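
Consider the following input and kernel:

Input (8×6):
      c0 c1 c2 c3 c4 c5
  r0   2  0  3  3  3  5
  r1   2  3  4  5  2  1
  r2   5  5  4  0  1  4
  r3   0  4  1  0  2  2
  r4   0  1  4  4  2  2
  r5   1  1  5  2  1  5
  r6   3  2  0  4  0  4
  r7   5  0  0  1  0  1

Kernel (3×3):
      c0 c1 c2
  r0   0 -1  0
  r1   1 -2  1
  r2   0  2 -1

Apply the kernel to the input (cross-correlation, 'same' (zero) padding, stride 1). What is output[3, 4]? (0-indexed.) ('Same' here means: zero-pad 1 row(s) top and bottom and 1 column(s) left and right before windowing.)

The receptive field on the zero-padded input at this output position is [0 1 4 / 0 2 2 / 4 2 2]. Elementwise product with the kernel and sum: 1·-1 + 0·1 + 2·-2 + 2·1 + 2·2 + 2·-1.

-1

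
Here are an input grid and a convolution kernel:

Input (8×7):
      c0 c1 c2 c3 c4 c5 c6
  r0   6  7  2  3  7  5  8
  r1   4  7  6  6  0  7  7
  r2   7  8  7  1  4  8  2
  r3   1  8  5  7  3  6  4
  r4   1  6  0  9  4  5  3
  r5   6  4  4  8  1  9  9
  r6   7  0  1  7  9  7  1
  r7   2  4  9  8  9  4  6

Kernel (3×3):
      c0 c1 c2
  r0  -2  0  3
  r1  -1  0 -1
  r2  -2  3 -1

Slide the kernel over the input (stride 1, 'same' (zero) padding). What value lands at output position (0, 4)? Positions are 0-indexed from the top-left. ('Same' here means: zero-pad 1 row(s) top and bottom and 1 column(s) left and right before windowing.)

The receptive field on the zero-padded input at this output position is [0 0 0 / 3 7 5 / 6 0 7]. Elementwise product with the kernel and sum: 0·-2 + 0·3 + 3·-1 + 5·-1 + 6·-2 + 0·3 + 7·-1.

-27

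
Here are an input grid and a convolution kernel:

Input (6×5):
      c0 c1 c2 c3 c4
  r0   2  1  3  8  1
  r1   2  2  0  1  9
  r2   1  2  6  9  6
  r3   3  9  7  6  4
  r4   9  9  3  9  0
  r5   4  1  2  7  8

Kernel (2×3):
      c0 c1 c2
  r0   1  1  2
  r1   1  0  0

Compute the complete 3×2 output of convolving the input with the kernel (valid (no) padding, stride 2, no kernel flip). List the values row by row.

Output[0,0]: The receptive field on the input at this output position is [2 1 3 / 2 2 0]. Elementwise product with the kernel and sum: 2·1 + 1·1 + 3·2 + 2·1.
Output[0,1]: The receptive field on the input at this output position is [3 8 1 / 0 1 9]. Elementwise product with the kernel and sum: 3·1 + 8·1 + 1·2 + 0·1.

11 13
18 34
28 14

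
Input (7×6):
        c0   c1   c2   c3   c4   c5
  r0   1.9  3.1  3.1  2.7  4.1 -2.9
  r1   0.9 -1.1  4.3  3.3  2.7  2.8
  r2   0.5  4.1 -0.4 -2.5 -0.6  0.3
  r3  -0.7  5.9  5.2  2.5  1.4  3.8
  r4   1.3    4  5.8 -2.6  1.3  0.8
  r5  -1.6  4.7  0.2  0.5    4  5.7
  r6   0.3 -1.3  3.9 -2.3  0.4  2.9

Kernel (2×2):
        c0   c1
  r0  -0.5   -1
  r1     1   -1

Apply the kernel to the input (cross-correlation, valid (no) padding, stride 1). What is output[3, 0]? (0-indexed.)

The receptive field on the input at this output position is [-0.7 5.9 / 1.3 4]. Elementwise product with the kernel and sum: -0.7·-0.5 + 5.9·-1 + 1.3·1 + 4·-1.

-8.25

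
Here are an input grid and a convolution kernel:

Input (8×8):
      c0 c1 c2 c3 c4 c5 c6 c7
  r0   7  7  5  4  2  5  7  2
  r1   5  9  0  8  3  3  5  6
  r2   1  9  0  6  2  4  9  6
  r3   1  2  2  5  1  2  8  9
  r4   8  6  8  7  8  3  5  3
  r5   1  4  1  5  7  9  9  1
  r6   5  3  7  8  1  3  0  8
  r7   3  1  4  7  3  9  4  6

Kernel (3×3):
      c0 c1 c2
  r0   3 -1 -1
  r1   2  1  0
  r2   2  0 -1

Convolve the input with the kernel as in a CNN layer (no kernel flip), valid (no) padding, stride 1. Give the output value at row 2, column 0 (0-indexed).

6

The receptive field on the input at this output position is [1 9 0 / 1 2 2 / 8 6 8]. Elementwise product with the kernel and sum: 1·3 + 9·-1 + 0·-1 + 1·2 + 2·1 + 8·2 + 8·-1.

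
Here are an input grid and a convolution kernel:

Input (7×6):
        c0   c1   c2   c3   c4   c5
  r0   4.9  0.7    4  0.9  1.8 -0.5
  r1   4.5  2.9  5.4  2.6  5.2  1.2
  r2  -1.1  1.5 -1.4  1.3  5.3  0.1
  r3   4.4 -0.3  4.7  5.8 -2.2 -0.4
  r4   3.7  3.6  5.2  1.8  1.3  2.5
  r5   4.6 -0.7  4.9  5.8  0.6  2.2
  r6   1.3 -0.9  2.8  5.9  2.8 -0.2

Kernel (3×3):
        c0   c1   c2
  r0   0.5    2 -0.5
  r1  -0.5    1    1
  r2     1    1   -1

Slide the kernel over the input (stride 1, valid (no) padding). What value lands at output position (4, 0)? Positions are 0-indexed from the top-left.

5.95

The receptive field on the input at this output position is [3.7 3.6 5.2 / 4.6 -0.7 4.9 / 1.3 -0.9 2.8]. Elementwise product with the kernel and sum: 3.7·0.5 + 3.6·2 + 5.2·-0.5 + 4.6·-0.5 + -0.7·1 + 4.9·1 + 1.3·1 + -0.9·1 + 2.8·-1.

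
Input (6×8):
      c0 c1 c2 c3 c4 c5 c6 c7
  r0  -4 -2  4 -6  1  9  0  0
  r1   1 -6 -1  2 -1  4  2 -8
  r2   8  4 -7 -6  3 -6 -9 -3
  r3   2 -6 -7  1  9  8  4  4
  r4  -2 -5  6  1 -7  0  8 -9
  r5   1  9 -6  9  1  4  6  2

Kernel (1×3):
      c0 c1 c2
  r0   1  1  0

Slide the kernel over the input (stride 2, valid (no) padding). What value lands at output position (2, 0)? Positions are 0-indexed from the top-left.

The receptive field on the input at this output position is [-2 -5 6]. Elementwise product with the kernel and sum: -2·1 + -5·1.

-7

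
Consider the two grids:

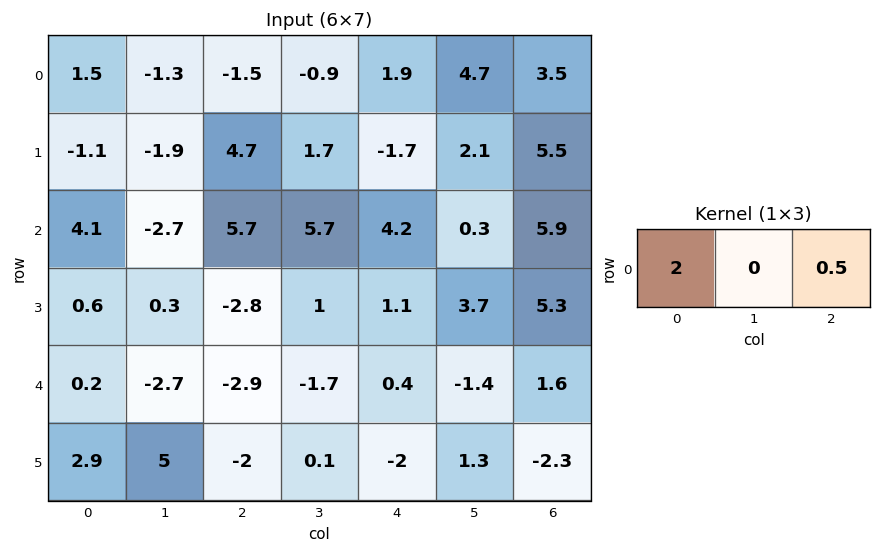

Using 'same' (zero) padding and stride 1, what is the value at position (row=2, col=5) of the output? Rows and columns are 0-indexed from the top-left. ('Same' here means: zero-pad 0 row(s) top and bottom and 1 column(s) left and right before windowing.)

The receptive field on the zero-padded input at this output position is [4.2 0.3 5.9]. Elementwise product with the kernel and sum: 4.2·2 + 5.9·0.5.

11.35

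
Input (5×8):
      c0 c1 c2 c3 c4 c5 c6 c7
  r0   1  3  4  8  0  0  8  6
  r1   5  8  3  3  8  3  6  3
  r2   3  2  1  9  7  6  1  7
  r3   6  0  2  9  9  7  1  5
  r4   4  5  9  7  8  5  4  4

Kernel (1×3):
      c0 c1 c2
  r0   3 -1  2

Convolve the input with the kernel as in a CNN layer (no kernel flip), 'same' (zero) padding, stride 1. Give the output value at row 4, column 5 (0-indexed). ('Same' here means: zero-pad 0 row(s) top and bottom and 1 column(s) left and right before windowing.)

The receptive field on the zero-padded input at this output position is [8 5 4]. Elementwise product with the kernel and sum: 8·3 + 5·-1 + 4·2.

27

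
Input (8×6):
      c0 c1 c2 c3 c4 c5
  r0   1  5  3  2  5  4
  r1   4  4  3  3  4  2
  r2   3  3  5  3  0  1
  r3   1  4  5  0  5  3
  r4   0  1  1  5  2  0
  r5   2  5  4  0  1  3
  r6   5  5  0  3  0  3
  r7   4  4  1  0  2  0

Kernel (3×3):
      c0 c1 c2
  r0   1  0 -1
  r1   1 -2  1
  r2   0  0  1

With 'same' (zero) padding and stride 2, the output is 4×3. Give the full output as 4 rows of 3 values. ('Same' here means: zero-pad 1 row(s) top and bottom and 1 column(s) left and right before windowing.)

7 4 -2
-3 -3 8
2 8 1
-6 13 3

Output[0,0]: The receptive field on the zero-padded input at this output position is [0 0 0 / 0 1 5 / 0 4 4]. Elementwise product with the kernel and sum: 0·1 + 0·-1 + 0·1 + 1·-2 + 5·1 + 4·1.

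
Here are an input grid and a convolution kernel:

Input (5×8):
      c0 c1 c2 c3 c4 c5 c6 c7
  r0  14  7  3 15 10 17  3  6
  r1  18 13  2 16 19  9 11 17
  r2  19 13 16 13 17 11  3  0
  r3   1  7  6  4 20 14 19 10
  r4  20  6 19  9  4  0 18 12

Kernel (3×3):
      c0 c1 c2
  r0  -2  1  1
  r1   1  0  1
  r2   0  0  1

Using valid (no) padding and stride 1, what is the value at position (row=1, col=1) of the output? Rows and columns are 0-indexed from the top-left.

The receptive field on the input at this output position is [13 2 16 / 13 16 13 / 7 6 4]. Elementwise product with the kernel and sum: 13·-2 + 2·1 + 16·1 + 13·1 + 13·1 + 4·1.

22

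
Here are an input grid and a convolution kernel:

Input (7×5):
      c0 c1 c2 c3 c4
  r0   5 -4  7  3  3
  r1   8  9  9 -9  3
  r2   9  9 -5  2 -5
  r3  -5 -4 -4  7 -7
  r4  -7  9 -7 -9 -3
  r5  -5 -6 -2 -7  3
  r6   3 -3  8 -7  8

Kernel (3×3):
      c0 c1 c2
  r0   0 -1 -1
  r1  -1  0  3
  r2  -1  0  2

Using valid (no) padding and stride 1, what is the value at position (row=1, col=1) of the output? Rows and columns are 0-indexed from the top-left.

15

The receptive field on the input at this output position is [9 9 -9 / 9 -5 2 / -4 -4 7]. Elementwise product with the kernel and sum: 9·-1 + -9·-1 + 9·-1 + 2·3 + -4·-1 + 7·2.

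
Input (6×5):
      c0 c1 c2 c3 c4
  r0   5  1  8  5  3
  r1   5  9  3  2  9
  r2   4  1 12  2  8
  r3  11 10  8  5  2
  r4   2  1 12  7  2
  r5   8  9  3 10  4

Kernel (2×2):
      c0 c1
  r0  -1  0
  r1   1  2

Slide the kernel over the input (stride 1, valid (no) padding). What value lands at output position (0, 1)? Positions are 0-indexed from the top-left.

The receptive field on the input at this output position is [1 8 / 9 3]. Elementwise product with the kernel and sum: 1·-1 + 9·1 + 3·2.

14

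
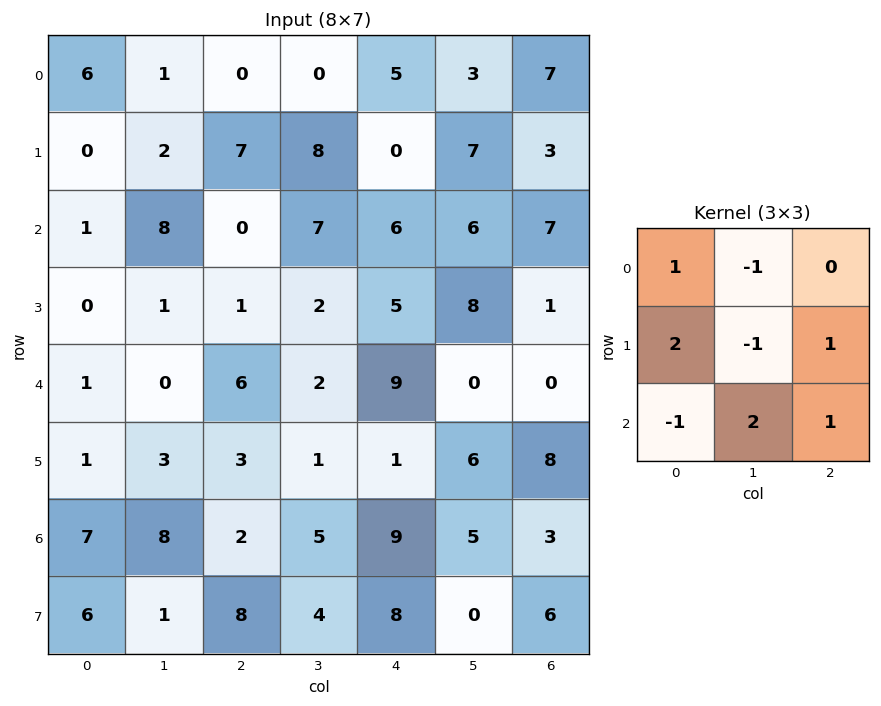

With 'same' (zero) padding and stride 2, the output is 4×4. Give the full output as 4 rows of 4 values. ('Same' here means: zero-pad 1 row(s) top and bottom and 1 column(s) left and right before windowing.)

-3 22 -3 -2
8 21 38 3
4 0 -1 17
13 38 18 17

Output[0,0]: The receptive field on the zero-padded input at this output position is [0 0 0 / 0 6 1 / 0 0 2]. Elementwise product with the kernel and sum: 0·1 + 0·-1 + 0·2 + 6·-1 + 1·1 + 0·-1 + 0·2 + 2·1.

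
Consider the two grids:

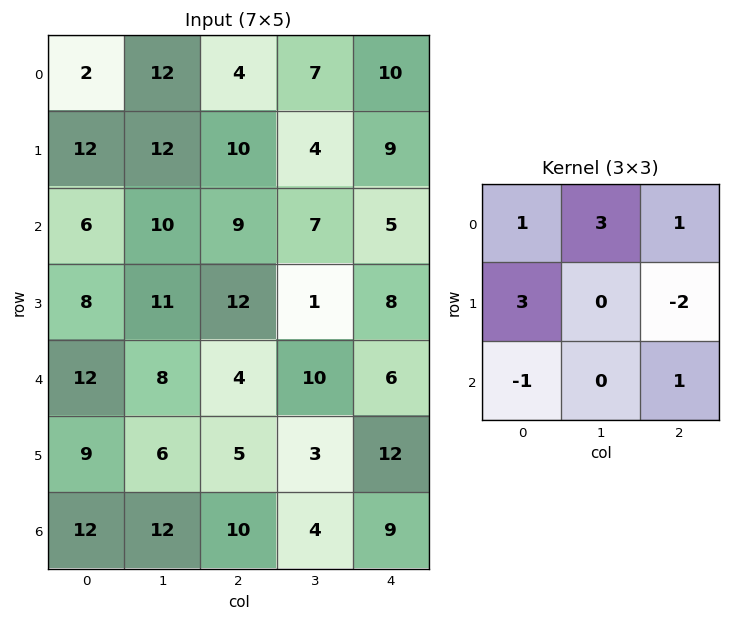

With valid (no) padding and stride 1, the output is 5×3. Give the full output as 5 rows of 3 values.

Output[0,0]: The receptive field on the input at this output position is [2 12 4 / 12 12 10 / 6 10 9]. Elementwise product with the kernel and sum: 2·1 + 12·3 + 4·1 + 12·3 + 10·-2 + 6·-1 + 9·1.

61 56 43
62 52 44
37 77 57
77 49 30
55 34 30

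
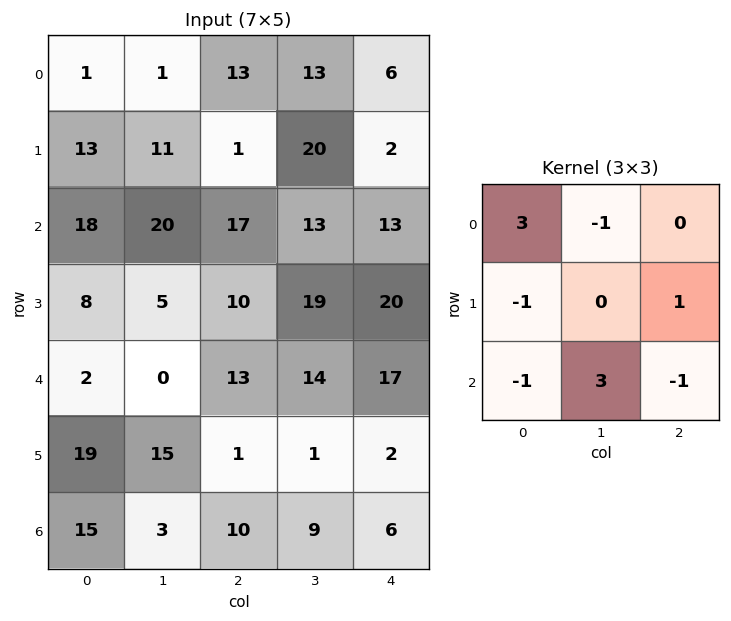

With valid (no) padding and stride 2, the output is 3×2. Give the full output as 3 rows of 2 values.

15 36
21 60
-28 37

Output[0,0]: The receptive field on the input at this output position is [1 1 13 / 13 11 1 / 18 20 17]. Elementwise product with the kernel and sum: 1·3 + 1·-1 + 13·-1 + 1·1 + 18·-1 + 20·3 + 17·-1.
Output[0,1]: The receptive field on the input at this output position is [13 13 6 / 1 20 2 / 17 13 13]. Elementwise product with the kernel and sum: 13·3 + 13·-1 + 1·-1 + 2·1 + 17·-1 + 13·3 + 13·-1.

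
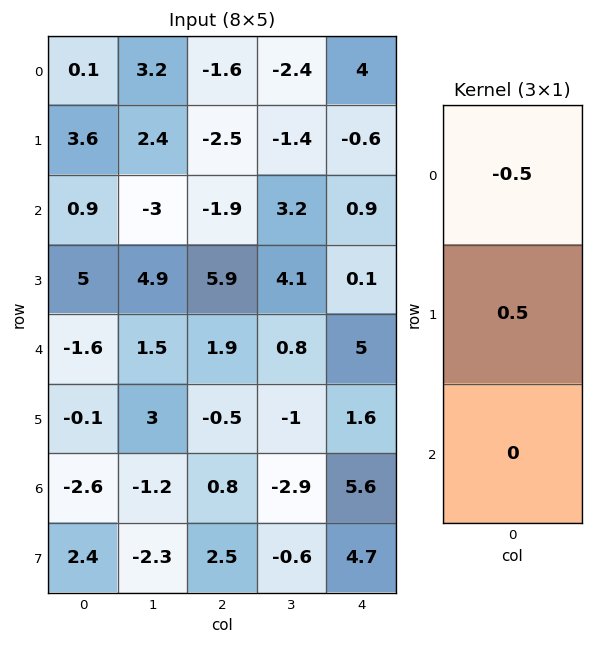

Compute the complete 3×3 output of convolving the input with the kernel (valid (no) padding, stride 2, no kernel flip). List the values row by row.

Output[0,0]: The receptive field on the input at this output position is [0.1 / 3.6 / 0.9]. Elementwise product with the kernel and sum: 0.1·-0.5 + 3.6·0.5.

1.75 -0.45 -2.3
2.05 3.9 -0.4
0.75 -1.2 -1.7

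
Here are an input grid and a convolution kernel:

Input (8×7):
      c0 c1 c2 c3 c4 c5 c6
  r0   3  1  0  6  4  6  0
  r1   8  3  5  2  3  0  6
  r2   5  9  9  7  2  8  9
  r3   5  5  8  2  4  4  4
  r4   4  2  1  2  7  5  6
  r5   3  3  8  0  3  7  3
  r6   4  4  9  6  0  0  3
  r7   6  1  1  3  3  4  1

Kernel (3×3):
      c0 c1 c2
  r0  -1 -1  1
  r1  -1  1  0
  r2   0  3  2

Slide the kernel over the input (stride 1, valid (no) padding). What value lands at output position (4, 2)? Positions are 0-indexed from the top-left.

14

The receptive field on the input at this output position is [1 2 7 / 8 0 3 / 9 6 0]. Elementwise product with the kernel and sum: 1·-1 + 2·-1 + 7·1 + 8·-1 + 0·1 + 6·3 + 0·2.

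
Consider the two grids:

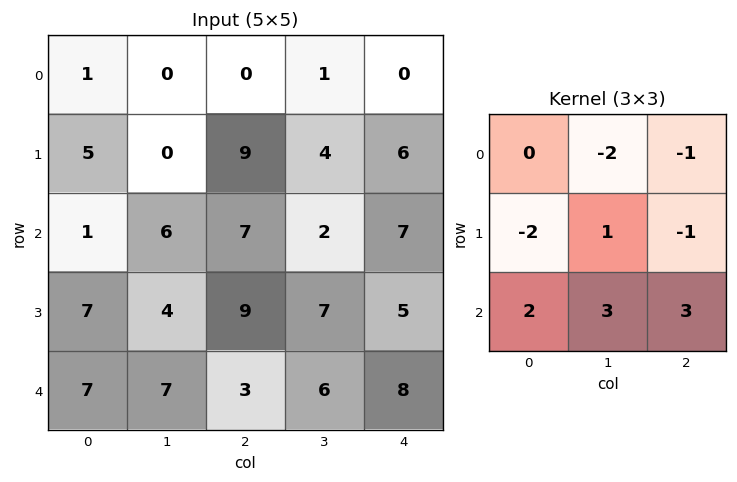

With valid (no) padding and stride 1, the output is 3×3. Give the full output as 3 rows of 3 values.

22 43 19
41 27 21
6 19 21

Output[0,0]: The receptive field on the input at this output position is [1 0 0 / 5 0 9 / 1 6 7]. Elementwise product with the kernel and sum: 0·-2 + 0·-1 + 5·-2 + 0·1 + 9·-1 + 1·2 + 6·3 + 7·3.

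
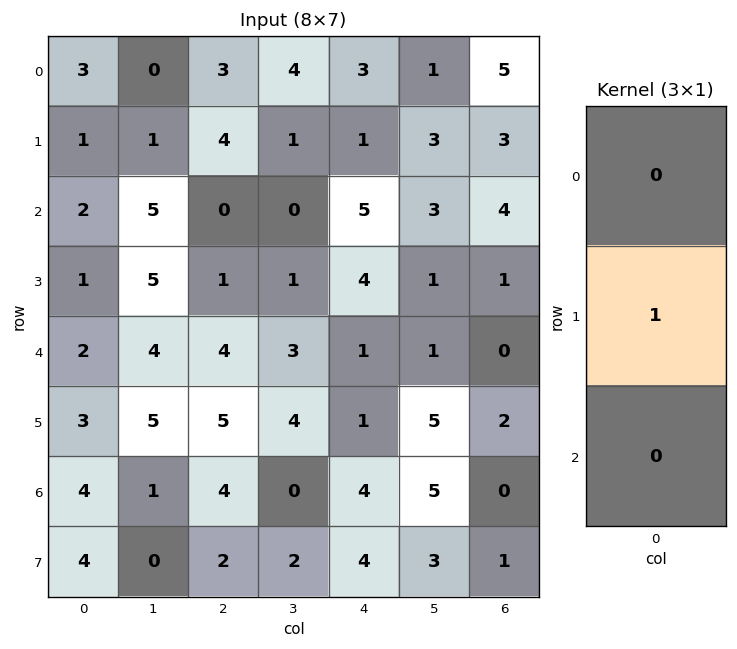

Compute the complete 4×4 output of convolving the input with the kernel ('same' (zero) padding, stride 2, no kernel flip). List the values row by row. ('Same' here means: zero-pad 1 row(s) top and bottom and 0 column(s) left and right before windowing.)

Output[0,0]: The receptive field on the zero-padded input at this output position is [0 / 3 / 1]. Elementwise product with the kernel and sum: 3·1.

3 3 3 5
2 0 5 4
2 4 1 0
4 4 4 0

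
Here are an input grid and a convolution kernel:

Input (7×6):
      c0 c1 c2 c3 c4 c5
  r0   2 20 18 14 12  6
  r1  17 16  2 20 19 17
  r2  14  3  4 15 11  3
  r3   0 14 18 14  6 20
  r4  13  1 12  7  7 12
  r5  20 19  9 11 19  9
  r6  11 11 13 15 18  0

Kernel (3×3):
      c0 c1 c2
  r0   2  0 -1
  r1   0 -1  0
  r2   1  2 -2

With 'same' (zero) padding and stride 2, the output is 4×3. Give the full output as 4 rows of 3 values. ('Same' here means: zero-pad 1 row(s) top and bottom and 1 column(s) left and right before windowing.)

0 -38 12
-58 30 -2
-25 17 32
-30 14 -5

Output[0,0]: The receptive field on the zero-padded input at this output position is [0 0 0 / 0 2 20 / 0 17 16]. Elementwise product with the kernel and sum: 0·2 + 0·-1 + 2·-1 + 0·1 + 17·2 + 16·-2.
Output[0,1]: The receptive field on the zero-padded input at this output position is [0 0 0 / 20 18 14 / 16 2 20]. Elementwise product with the kernel and sum: 0·2 + 0·-1 + 18·-1 + 16·1 + 2·2 + 20·-2.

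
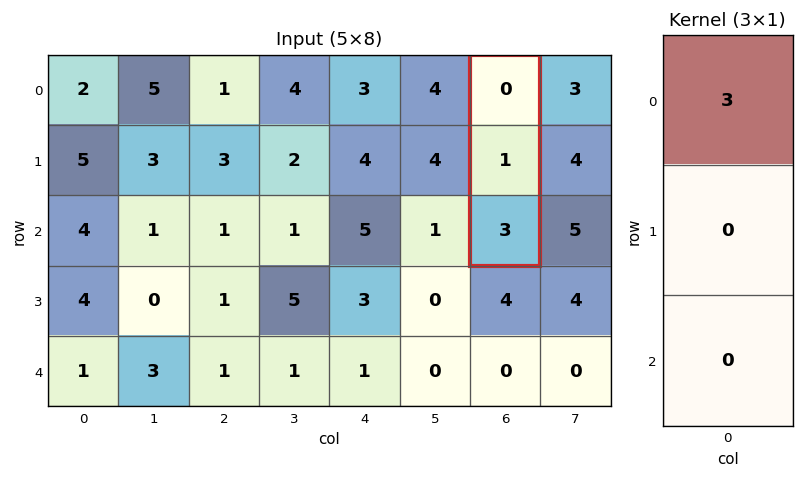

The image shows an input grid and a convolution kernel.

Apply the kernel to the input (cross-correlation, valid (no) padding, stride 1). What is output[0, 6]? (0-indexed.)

0

The receptive field on the input at this output position is [0 / 1 / 3]. Elementwise product with the kernel and sum: 0·3.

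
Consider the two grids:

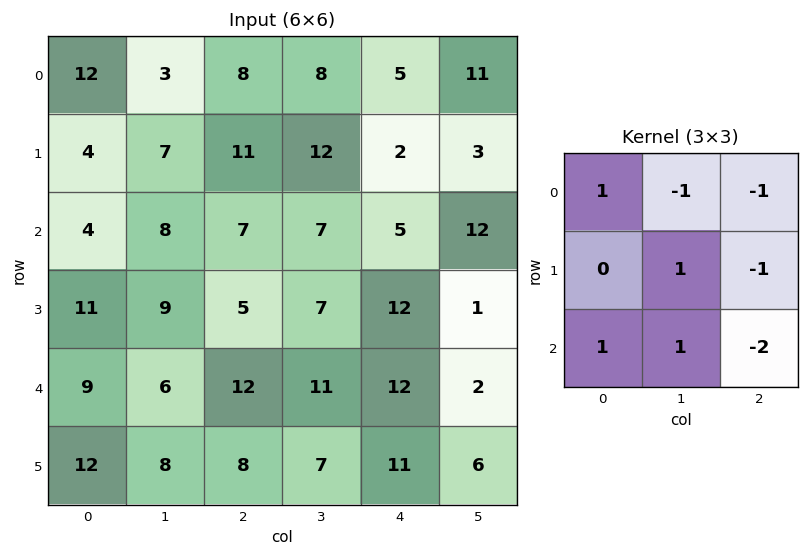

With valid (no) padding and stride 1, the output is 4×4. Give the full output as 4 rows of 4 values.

Output[0,0]: The receptive field on the input at this output position is [12 3 8 / 4 7 11 / 4 8 7]. Elementwise product with the kernel and sum: 12·1 + 3·-1 + 8·-1 + 7·1 + 11·-1 + 4·1 + 8·1 + 7·-2.

-5 -13 9 -21
-3 -16 -13 17
-16 -12 -11 20
-5 0 -22 10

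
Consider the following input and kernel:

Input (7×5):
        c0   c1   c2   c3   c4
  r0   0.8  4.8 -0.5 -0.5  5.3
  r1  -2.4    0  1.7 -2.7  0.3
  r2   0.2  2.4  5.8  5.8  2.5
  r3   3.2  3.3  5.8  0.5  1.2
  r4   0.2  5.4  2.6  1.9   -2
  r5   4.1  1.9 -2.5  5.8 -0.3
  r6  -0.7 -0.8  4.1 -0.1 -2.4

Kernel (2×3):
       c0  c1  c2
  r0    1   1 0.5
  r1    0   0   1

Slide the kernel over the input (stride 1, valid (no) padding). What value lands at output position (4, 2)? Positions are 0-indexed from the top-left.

The receptive field on the input at this output position is [2.6 1.9 -2 / -2.5 5.8 -0.3]. Elementwise product with the kernel and sum: 2.6·1 + 1.9·1 + -2·0.5 + -0.3·1.

3.2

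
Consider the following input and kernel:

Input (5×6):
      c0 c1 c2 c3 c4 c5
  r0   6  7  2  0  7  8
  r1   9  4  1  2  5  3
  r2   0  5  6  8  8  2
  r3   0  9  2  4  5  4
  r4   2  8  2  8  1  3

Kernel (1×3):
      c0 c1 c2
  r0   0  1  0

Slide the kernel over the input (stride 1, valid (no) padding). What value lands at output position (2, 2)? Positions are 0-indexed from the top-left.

The receptive field on the input at this output position is [6 8 8]. Elementwise product with the kernel and sum: 8·1.

8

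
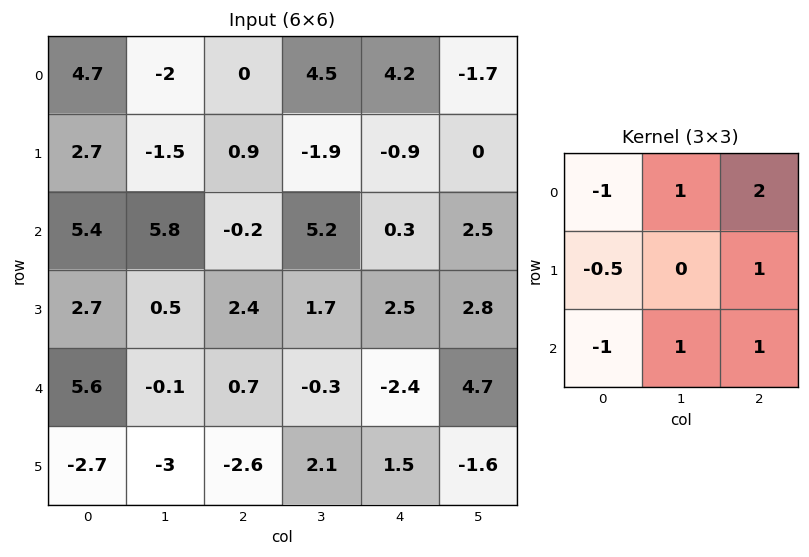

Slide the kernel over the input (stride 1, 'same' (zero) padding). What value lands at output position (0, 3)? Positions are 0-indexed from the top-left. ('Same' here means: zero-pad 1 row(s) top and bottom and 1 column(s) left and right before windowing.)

0.5

The receptive field on the zero-padded input at this output position is [0 0 0 / 0 4.5 4.2 / 0.9 -1.9 -0.9]. Elementwise product with the kernel and sum: 0·-1 + 0·1 + 0·2 + 0·-0.5 + 4.2·1 + 0.9·-1 + -1.9·1 + -0.9·1.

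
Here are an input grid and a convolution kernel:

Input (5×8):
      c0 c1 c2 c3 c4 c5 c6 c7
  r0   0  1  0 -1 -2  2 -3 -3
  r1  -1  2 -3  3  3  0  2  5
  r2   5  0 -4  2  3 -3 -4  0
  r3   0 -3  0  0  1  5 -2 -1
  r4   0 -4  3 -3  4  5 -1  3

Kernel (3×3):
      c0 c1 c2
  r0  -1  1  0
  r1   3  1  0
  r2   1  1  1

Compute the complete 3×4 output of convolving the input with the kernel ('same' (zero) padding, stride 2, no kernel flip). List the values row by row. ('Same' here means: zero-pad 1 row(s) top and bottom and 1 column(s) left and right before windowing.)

Output[0,0]: The receptive field on the zero-padded input at this output position is [0 0 0 / 0 0 1 / 0 -1 2]. Elementwise product with the kernel and sum: 0·-1 + 0·1 + 0·3 + 0·1 + 0·1 + -1·1 + 2·1.
Output[0,1]: The receptive field on the zero-padded input at this output position is [0 0 0 / 1 0 -1 / 2 -3 3]. Elementwise product with the kernel and sum: 0·-1 + 0·1 + 1·3 + 0·1 + 2·1 + -3·1 + 3·1.

1 5 1 10
1 -12 15 -9
0 -6 -4 7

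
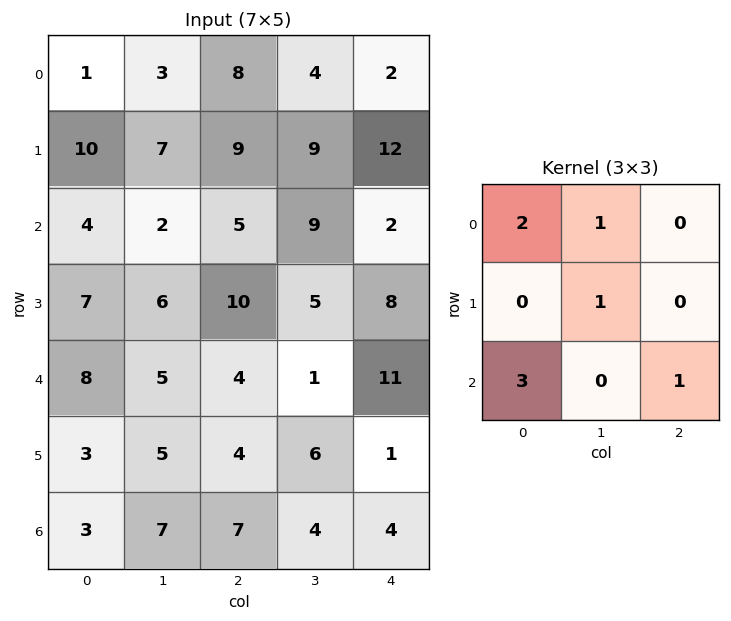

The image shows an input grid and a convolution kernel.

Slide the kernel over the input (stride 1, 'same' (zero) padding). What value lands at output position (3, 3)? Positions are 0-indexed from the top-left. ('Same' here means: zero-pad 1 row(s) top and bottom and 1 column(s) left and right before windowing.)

The receptive field on the zero-padded input at this output position is [5 9 2 / 10 5 8 / 4 1 11]. Elementwise product with the kernel and sum: 5·2 + 9·1 + 5·1 + 4·3 + 11·1.

47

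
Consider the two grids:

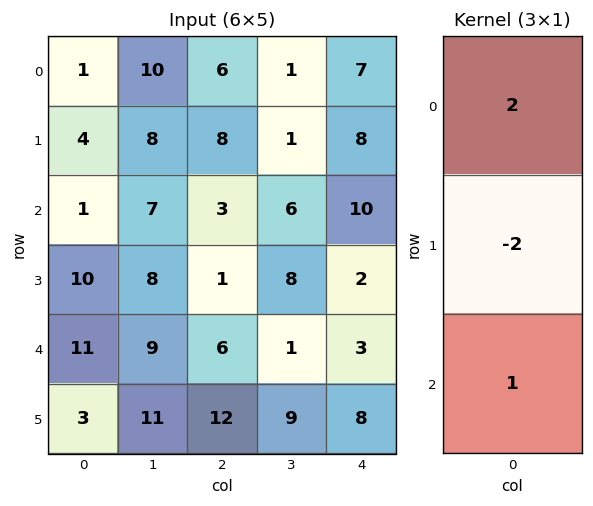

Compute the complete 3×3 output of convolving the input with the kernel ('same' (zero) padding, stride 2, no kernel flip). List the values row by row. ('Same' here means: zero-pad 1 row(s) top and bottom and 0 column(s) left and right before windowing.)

2 -4 -6
16 11 -2
1 2 6

Output[0,0]: The receptive field on the zero-padded input at this output position is [0 / 1 / 4]. Elementwise product with the kernel and sum: 0·2 + 1·-2 + 4·1.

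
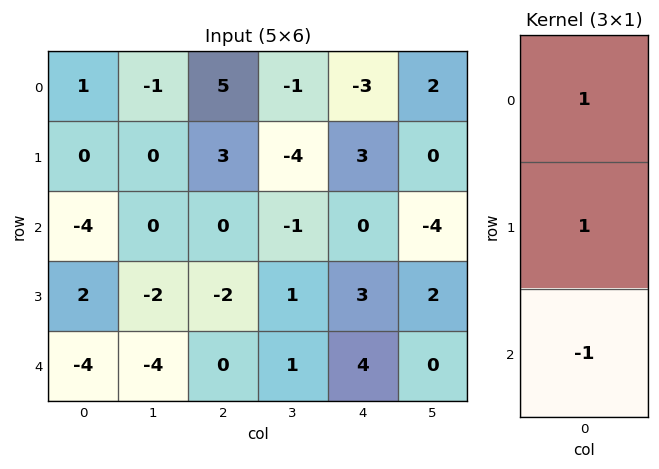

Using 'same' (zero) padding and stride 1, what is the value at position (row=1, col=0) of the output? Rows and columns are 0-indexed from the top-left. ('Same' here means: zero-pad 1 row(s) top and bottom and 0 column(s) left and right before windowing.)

5

The receptive field on the zero-padded input at this output position is [1 / 0 / -4]. Elementwise product with the kernel and sum: 1·1 + 0·1 + -4·-1.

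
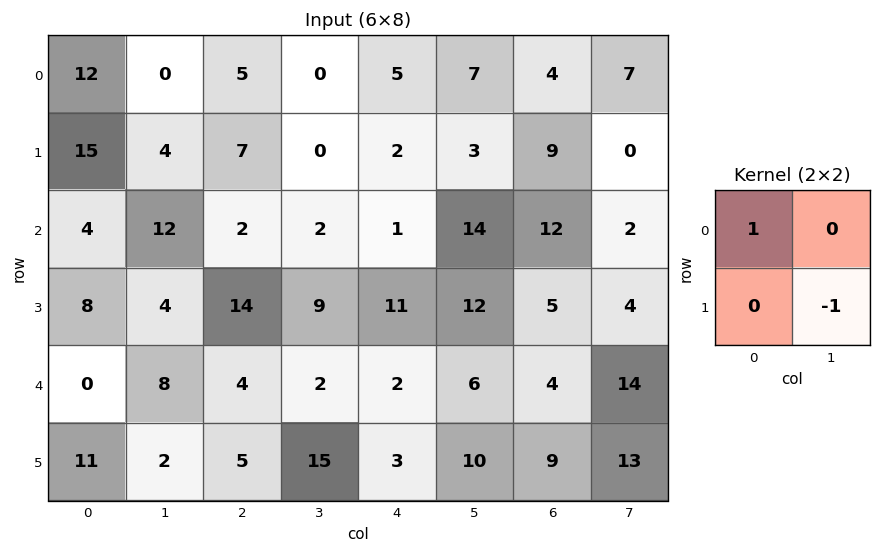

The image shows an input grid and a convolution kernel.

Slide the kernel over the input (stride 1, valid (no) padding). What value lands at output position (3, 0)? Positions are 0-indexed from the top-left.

0

The receptive field on the input at this output position is [8 4 / 0 8]. Elementwise product with the kernel and sum: 8·1 + 8·-1.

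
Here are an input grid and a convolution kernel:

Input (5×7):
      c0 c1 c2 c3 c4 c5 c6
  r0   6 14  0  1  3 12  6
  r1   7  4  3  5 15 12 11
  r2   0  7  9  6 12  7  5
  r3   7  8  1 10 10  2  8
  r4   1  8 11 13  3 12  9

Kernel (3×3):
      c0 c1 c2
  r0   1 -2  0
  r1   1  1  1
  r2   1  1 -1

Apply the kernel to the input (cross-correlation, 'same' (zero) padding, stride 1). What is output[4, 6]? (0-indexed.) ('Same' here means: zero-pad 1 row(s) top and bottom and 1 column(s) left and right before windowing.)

The receptive field on the zero-padded input at this output position is [2 8 0 / 12 9 0 / 0 0 0]. Elementwise product with the kernel and sum: 2·1 + 8·-2 + 12·1 + 9·1 + 0·1 + 0·1 + 0·1 + 0·-1.

7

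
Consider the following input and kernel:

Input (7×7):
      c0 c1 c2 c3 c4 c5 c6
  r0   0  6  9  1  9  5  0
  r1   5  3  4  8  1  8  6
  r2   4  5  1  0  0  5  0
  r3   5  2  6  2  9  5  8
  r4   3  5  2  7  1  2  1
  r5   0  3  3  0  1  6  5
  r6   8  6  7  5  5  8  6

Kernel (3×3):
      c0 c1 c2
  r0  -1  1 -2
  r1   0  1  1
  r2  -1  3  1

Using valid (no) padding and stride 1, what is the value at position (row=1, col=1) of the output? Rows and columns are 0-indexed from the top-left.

4

The receptive field on the input at this output position is [3 4 8 / 5 1 0 / 2 6 2]. Elementwise product with the kernel and sum: 3·-1 + 4·1 + 8·-2 + 1·1 + 0·1 + 2·-1 + 6·3 + 2·1.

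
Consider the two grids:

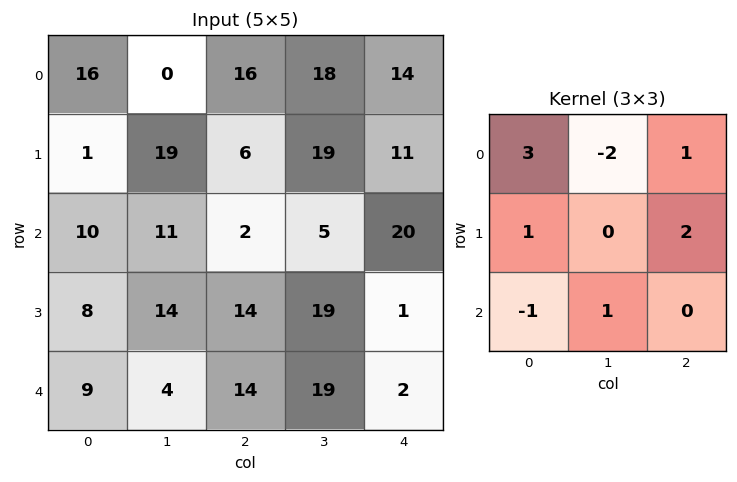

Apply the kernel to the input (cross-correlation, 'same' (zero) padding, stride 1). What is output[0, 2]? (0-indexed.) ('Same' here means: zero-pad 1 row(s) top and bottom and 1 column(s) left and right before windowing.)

23

The receptive field on the zero-padded input at this output position is [0 0 0 / 0 16 18 / 19 6 19]. Elementwise product with the kernel and sum: 0·3 + 0·-2 + 0·1 + 0·1 + 18·2 + 19·-1 + 6·1.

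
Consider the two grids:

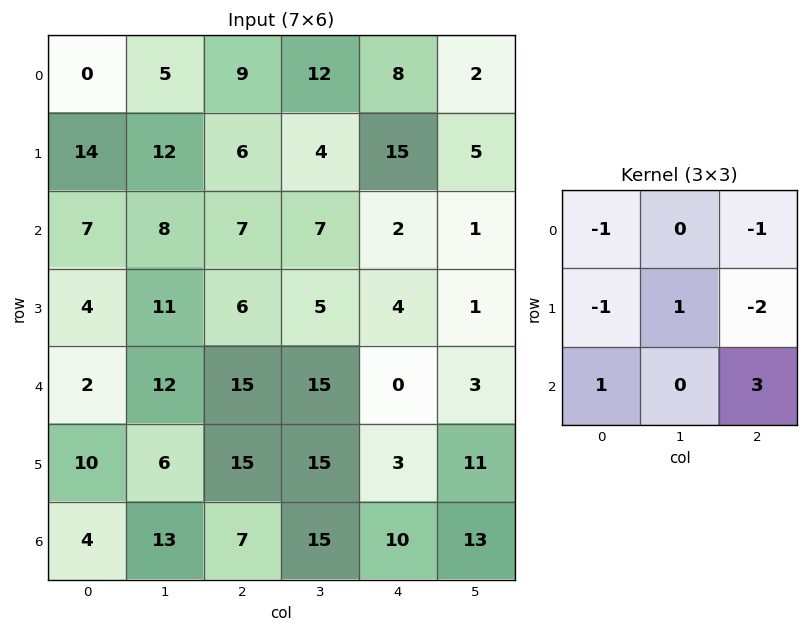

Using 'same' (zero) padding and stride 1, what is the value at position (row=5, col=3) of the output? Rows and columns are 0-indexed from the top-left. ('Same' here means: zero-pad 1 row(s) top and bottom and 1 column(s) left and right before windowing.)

The receptive field on the zero-padded input at this output position is [15 15 0 / 15 15 3 / 7 15 10]. Elementwise product with the kernel and sum: 15·-1 + 0·-1 + 15·-1 + 15·1 + 3·-2 + 7·1 + 10·3.

16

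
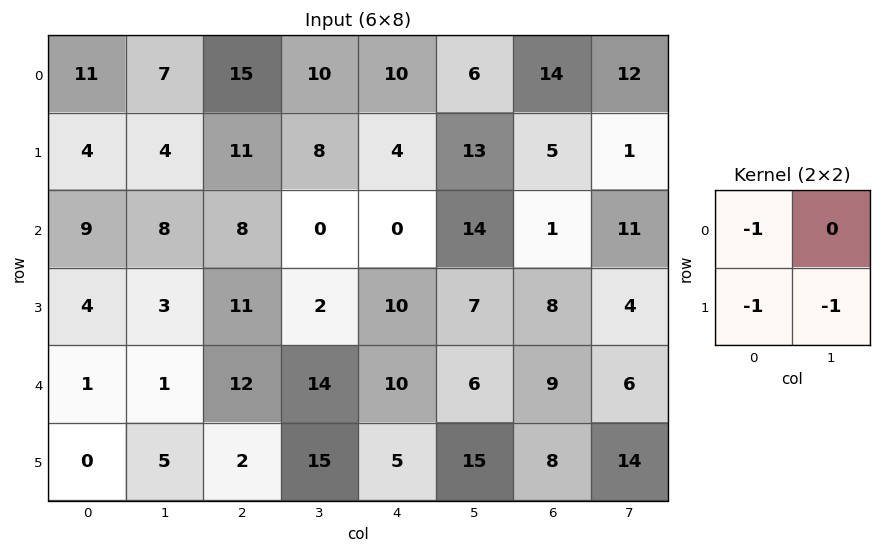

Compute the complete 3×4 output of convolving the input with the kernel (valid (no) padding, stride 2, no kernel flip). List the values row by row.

Output[0,0]: The receptive field on the input at this output position is [11 7 / 4 4]. Elementwise product with the kernel and sum: 11·-1 + 4·-1 + 4·-1.

-19 -34 -27 -20
-16 -21 -17 -13
-6 -29 -30 -31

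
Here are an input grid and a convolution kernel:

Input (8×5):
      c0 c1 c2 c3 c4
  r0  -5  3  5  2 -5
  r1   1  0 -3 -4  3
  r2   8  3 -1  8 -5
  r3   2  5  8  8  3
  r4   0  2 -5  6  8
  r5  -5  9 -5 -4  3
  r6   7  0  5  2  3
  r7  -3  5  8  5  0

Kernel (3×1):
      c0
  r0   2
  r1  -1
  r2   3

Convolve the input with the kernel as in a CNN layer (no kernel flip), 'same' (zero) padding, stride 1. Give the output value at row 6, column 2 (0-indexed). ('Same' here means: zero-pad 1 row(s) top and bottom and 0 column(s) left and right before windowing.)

The receptive field on the zero-padded input at this output position is [-5 / 5 / 8]. Elementwise product with the kernel and sum: -5·2 + 5·-1 + 8·3.

9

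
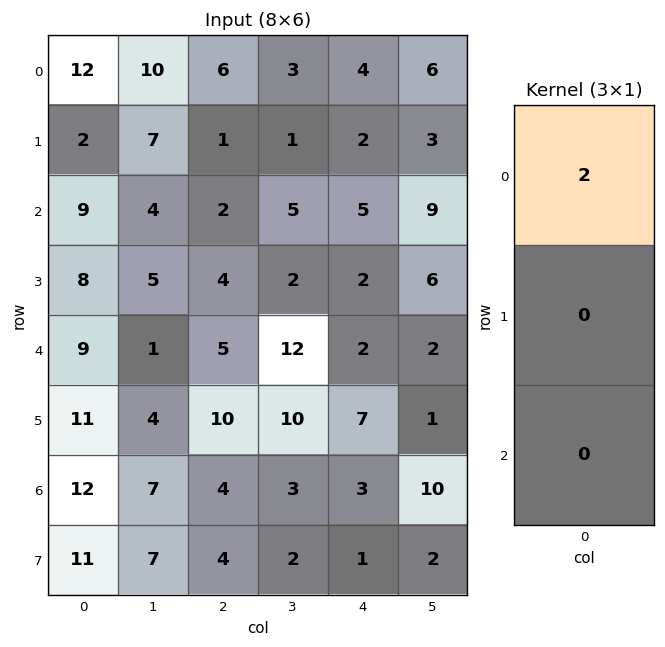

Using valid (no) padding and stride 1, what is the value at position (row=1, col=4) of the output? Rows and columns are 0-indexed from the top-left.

The receptive field on the input at this output position is [2 / 5 / 2]. Elementwise product with the kernel and sum: 2·2.

4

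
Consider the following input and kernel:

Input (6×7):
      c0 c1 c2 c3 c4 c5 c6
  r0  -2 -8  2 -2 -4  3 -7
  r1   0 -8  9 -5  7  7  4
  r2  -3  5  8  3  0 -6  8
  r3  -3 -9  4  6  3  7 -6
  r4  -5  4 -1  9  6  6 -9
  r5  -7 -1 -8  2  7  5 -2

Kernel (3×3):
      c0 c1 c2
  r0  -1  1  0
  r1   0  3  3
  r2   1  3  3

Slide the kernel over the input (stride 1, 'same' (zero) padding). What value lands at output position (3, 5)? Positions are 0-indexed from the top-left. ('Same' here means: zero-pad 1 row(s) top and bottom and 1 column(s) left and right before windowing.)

-6

The receptive field on the zero-padded input at this output position is [0 -6 8 / 3 7 -6 / 6 6 -9]. Elementwise product with the kernel and sum: 0·-1 + -6·1 + 7·3 + -6·3 + 6·1 + 6·3 + -9·3.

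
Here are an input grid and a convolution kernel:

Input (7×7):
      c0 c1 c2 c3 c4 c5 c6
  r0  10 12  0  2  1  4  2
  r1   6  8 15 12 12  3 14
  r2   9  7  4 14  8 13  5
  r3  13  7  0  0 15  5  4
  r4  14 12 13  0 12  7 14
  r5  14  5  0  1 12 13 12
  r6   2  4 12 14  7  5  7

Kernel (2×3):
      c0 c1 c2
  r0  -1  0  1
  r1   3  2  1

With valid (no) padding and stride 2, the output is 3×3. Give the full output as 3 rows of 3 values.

39 82 57
48 19 56
51 13 76

Output[0,0]: The receptive field on the input at this output position is [10 12 0 / 6 8 15]. Elementwise product with the kernel and sum: 10·-1 + 0·1 + 6·3 + 8·2 + 15·1.
Output[0,1]: The receptive field on the input at this output position is [0 2 1 / 15 12 12]. Elementwise product with the kernel and sum: 0·-1 + 1·1 + 15·3 + 12·2 + 12·1.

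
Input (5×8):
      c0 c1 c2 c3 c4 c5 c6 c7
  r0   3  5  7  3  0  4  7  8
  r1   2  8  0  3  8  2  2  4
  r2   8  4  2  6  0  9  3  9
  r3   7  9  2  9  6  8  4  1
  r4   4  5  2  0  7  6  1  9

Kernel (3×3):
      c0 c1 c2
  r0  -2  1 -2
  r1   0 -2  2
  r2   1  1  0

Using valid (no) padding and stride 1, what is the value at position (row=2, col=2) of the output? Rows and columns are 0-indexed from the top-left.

-2

The receptive field on the input at this output position is [2 6 0 / 2 9 6 / 2 0 7]. Elementwise product with the kernel and sum: 2·-2 + 6·1 + 0·-2 + 9·-2 + 6·2 + 2·1 + 0·1.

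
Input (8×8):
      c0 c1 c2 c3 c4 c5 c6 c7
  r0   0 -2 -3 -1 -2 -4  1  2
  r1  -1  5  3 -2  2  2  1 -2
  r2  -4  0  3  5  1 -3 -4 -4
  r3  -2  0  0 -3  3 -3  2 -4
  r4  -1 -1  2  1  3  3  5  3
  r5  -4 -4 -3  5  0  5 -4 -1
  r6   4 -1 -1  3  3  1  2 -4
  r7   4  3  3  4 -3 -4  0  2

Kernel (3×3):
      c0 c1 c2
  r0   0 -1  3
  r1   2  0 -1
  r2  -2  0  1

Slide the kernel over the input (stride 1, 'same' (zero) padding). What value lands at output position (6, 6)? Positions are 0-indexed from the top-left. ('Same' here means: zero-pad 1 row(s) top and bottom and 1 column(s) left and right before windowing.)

The receptive field on the zero-padded input at this output position is [5 -4 -1 / 1 2 -4 / -4 0 2]. Elementwise product with the kernel and sum: -4·-1 + -1·3 + 1·2 + -4·-1 + -4·-2 + 2·1.

17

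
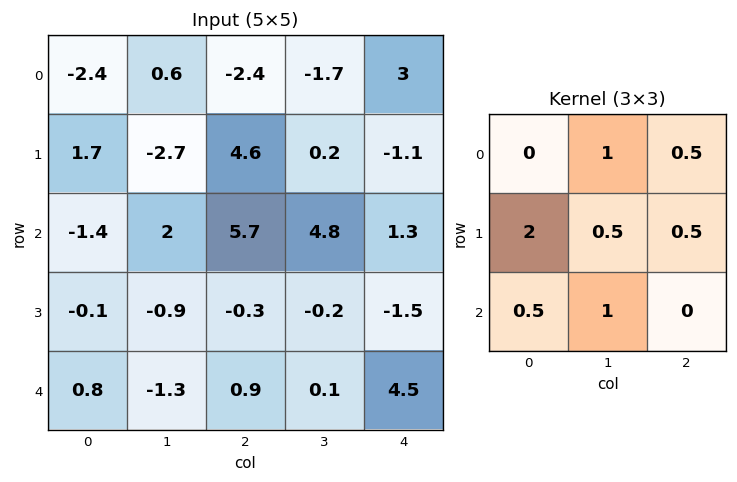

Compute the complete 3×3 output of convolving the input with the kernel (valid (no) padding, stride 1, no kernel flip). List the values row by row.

Output[0,0]: The receptive field on the input at this output position is [-2.4 0.6 -2.4 / 1.7 -2.7 4.6 / -1.4 2 5.7]. Elementwise product with the kernel and sum: 0.6·1 + -2.4·0.5 + 1.7·2 + -2.7·0.5 + 4.6·0.5 + -1.4·0.5 + 2·1.
Output[0,1]: The receptive field on the input at this output position is [0.6 -2.4 -1.7 / -2.7 4.6 0.2 / 2 5.7 4.8]. Elementwise product with the kernel and sum: -2.4·1 + -1.7·0.5 + -2.7·2 + 4.6·0.5 + 0.2·0.5 + 2·0.5 + 5.7·1.

5.05 0.45 16.2
-0.3 13.2 13.75
3.15 6.3 4.55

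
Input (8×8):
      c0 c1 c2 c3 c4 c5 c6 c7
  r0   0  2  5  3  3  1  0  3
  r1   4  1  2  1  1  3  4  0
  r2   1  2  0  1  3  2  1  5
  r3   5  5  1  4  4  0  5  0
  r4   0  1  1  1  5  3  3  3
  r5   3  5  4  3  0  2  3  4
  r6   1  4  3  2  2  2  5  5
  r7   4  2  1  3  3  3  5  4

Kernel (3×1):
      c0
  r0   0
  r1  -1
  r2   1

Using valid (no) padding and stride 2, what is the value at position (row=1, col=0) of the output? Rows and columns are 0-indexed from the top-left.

The receptive field on the input at this output position is [1 / 5 / 0]. Elementwise product with the kernel and sum: 5·-1 + 0·1.

-5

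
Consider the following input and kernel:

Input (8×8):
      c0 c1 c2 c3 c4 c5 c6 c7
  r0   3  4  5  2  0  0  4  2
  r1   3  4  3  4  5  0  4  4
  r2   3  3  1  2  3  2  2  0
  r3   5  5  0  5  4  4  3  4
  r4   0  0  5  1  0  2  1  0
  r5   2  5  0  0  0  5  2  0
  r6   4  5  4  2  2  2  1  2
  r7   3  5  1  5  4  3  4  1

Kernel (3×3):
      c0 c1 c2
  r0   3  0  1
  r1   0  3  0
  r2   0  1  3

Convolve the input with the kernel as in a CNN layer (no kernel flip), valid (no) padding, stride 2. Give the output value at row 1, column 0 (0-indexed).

40

The receptive field on the input at this output position is [3 3 1 / 5 5 0 / 0 0 5]. Elementwise product with the kernel and sum: 3·3 + 1·1 + 5·3 + 0·1 + 5·3.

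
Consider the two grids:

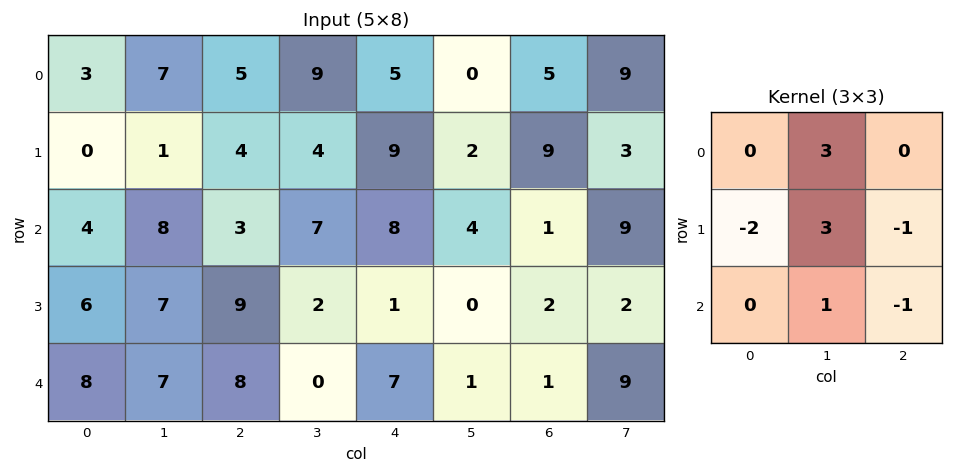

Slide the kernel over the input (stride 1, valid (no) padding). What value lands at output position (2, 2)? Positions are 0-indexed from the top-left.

1

The receptive field on the input at this output position is [3 7 8 / 9 2 1 / 8 0 7]. Elementwise product with the kernel and sum: 7·3 + 9·-2 + 2·3 + 1·-1 + 0·1 + 7·-1.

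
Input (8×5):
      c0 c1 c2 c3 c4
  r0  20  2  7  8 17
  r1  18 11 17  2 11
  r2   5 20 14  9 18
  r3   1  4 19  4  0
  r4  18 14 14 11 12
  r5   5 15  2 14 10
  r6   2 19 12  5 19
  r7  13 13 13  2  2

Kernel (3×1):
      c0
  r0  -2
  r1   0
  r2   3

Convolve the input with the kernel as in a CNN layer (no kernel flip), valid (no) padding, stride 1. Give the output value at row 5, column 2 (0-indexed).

The receptive field on the input at this output position is [2 / 12 / 13]. Elementwise product with the kernel and sum: 2·-2 + 13·3.

35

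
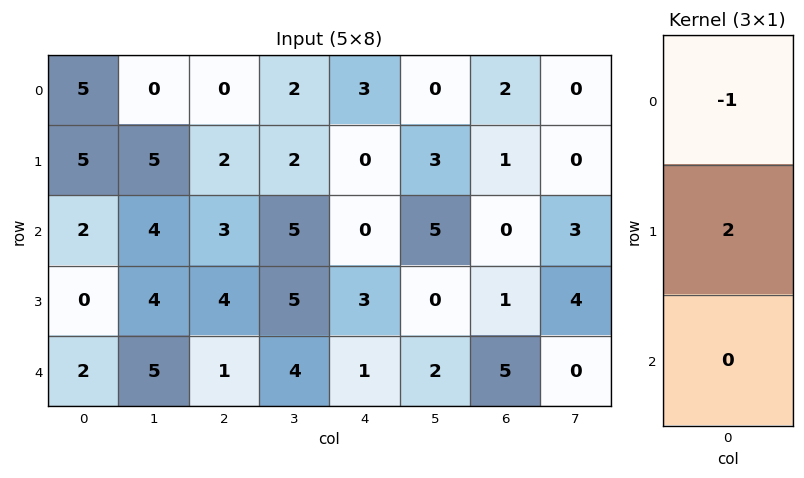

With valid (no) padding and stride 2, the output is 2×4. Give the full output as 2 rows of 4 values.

Output[0,0]: The receptive field on the input at this output position is [5 / 5 / 2]. Elementwise product with the kernel and sum: 5·-1 + 5·2.

5 4 -3 0
-2 5 6 2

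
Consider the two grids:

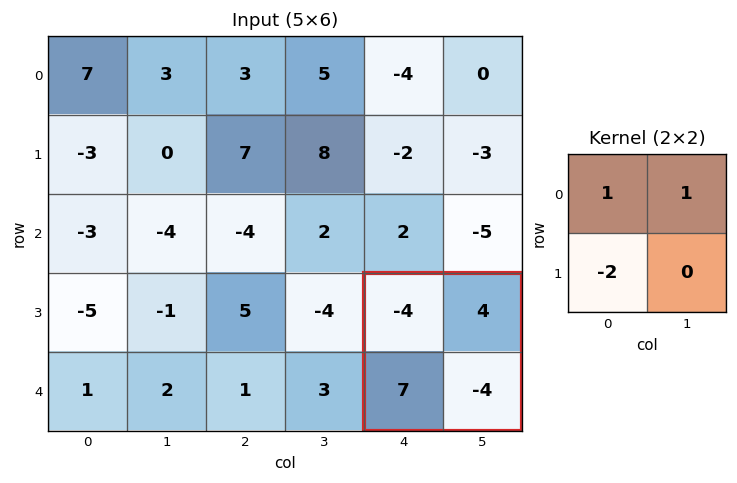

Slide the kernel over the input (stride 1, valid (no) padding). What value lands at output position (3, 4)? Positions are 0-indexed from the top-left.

-14

The receptive field on the input at this output position is [-4 4 / 7 -4]. Elementwise product with the kernel and sum: -4·1 + 4·1 + 7·-2.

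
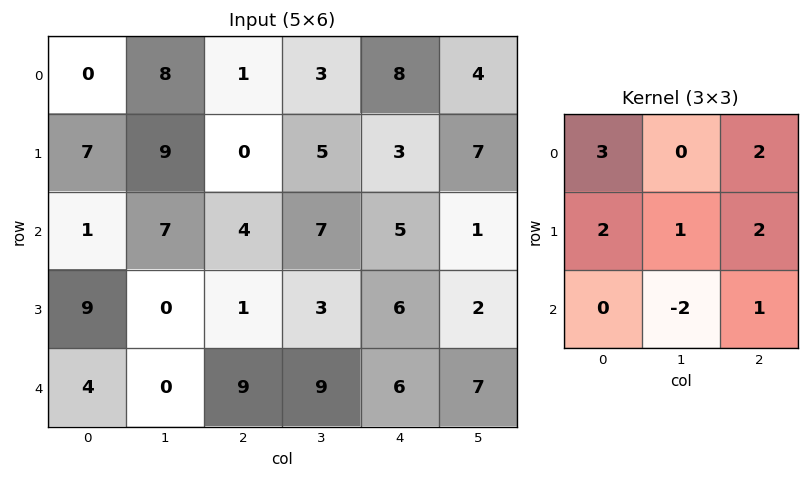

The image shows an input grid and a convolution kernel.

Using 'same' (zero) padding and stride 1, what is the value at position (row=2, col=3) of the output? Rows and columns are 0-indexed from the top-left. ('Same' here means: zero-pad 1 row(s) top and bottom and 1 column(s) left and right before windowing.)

31

The receptive field on the zero-padded input at this output position is [0 5 3 / 4 7 5 / 1 3 6]. Elementwise product with the kernel and sum: 0·3 + 3·2 + 4·2 + 7·1 + 5·2 + 3·-2 + 6·1.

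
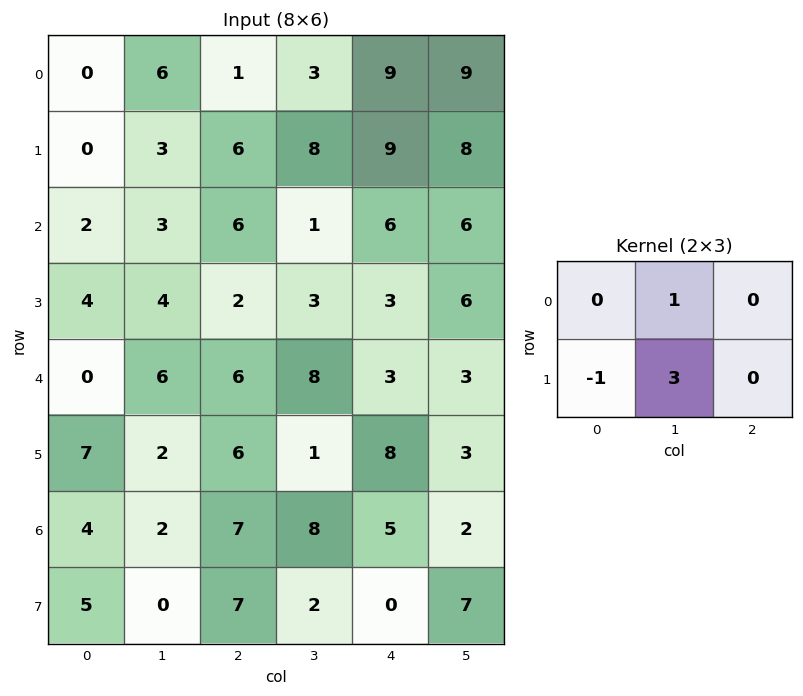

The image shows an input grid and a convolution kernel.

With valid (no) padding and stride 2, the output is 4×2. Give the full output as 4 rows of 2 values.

15 21
11 8
5 5
-3 7

Output[0,0]: The receptive field on the input at this output position is [0 6 1 / 0 3 6]. Elementwise product with the kernel and sum: 6·1 + 0·-1 + 3·3.
Output[0,1]: The receptive field on the input at this output position is [1 3 9 / 6 8 9]. Elementwise product with the kernel and sum: 3·1 + 6·-1 + 8·3.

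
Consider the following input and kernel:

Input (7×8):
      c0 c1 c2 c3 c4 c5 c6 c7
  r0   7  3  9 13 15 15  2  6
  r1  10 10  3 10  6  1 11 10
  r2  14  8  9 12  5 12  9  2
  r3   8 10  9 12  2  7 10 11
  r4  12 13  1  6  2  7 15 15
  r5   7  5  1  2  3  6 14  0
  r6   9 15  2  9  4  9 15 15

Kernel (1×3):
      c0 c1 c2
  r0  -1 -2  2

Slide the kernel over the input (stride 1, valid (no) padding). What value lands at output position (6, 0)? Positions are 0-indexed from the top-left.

The receptive field on the input at this output position is [9 15 2]. Elementwise product with the kernel and sum: 9·-1 + 15·-2 + 2·2.

-35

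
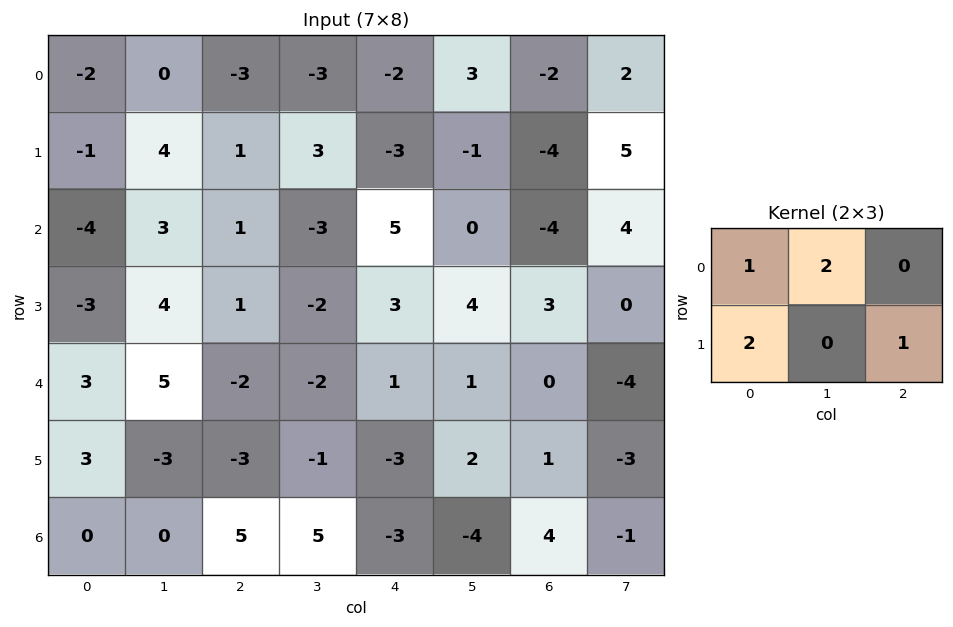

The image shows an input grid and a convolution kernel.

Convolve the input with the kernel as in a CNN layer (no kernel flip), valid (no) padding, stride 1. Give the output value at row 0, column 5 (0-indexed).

2

The receptive field on the input at this output position is [3 -2 2 / -1 -4 5]. Elementwise product with the kernel and sum: 3·1 + -2·2 + -1·2 + 5·1.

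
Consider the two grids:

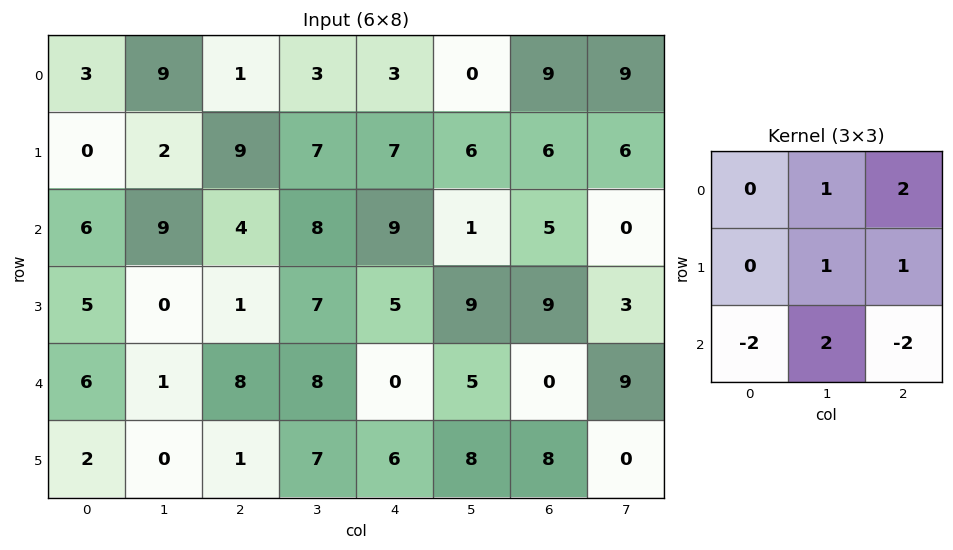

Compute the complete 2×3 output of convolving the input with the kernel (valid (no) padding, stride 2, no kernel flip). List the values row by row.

Output[0,0]: The receptive field on the input at this output position is [3 9 1 / 0 2 9 / 6 9 4]. Elementwise product with the kernel and sum: 9·1 + 1·2 + 2·1 + 9·1 + 6·-2 + 9·2 + 4·-2.

20 13 4
-8 38 39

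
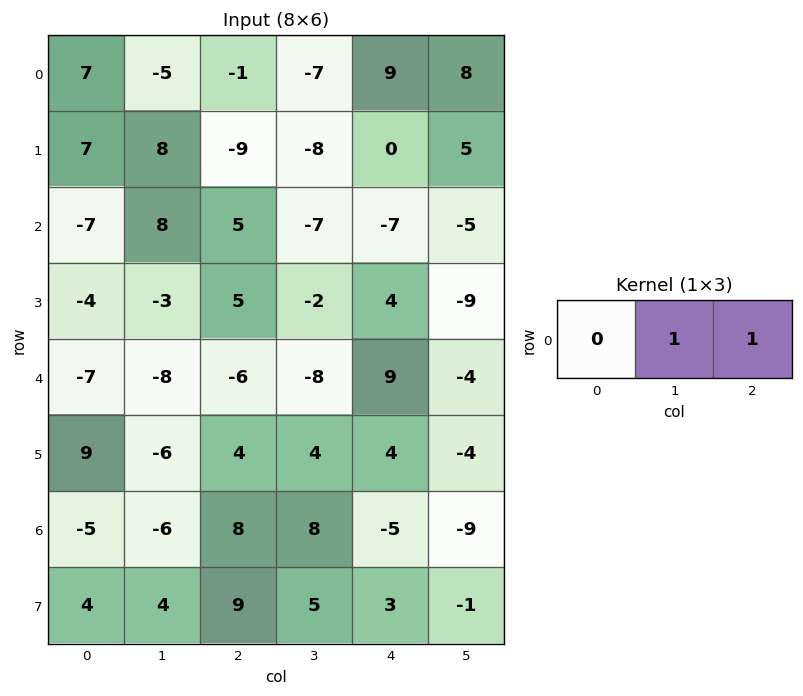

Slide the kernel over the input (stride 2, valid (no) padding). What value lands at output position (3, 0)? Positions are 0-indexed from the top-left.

2

The receptive field on the input at this output position is [-5 -6 8]. Elementwise product with the kernel and sum: -6·1 + 8·1.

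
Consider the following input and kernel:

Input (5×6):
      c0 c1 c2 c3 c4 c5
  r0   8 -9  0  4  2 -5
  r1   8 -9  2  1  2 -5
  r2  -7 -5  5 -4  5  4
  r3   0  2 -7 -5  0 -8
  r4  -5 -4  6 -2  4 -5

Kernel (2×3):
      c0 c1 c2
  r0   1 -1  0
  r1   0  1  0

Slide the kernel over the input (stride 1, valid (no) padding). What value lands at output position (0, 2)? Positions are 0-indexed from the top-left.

-3

The receptive field on the input at this output position is [0 4 2 / 2 1 2]. Elementwise product with the kernel and sum: 0·1 + 4·-1 + 1·1.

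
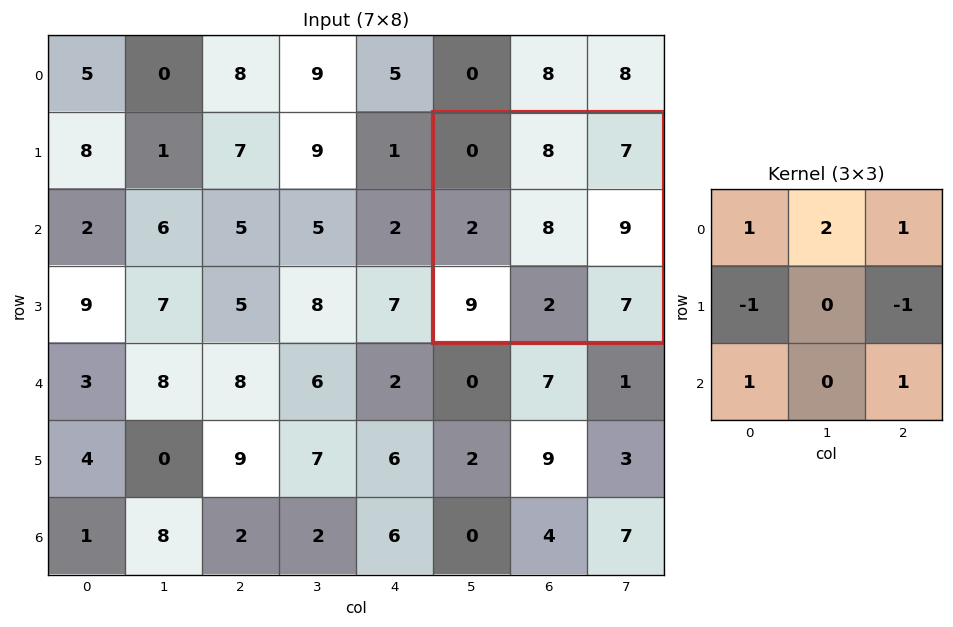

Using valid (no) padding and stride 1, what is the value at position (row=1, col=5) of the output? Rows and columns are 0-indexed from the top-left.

28

The receptive field on the input at this output position is [0 8 7 / 2 8 9 / 9 2 7]. Elementwise product with the kernel and sum: 0·1 + 8·2 + 7·1 + 2·-1 + 9·-1 + 9·1 + 7·1.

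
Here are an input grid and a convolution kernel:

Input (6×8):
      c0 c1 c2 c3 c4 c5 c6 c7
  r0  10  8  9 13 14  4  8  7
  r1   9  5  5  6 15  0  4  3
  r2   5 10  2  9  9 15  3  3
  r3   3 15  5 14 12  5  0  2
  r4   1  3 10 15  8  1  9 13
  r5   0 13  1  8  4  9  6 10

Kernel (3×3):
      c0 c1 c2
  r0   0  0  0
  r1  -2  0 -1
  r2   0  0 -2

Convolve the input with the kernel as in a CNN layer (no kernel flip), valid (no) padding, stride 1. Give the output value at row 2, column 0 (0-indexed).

The receptive field on the input at this output position is [5 10 2 / 3 15 5 / 1 3 10]. Elementwise product with the kernel and sum: 3·-2 + 5·-1 + 10·-2.

-31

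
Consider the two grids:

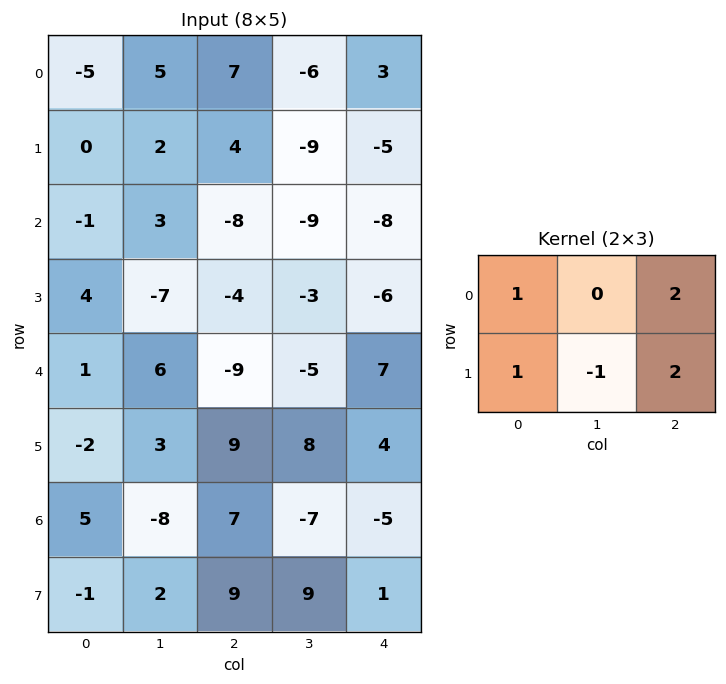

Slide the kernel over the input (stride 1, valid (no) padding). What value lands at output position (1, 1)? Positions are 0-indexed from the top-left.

-23

The receptive field on the input at this output position is [2 4 -9 / 3 -8 -9]. Elementwise product with the kernel and sum: 2·1 + -9·2 + 3·1 + -8·-1 + -9·2.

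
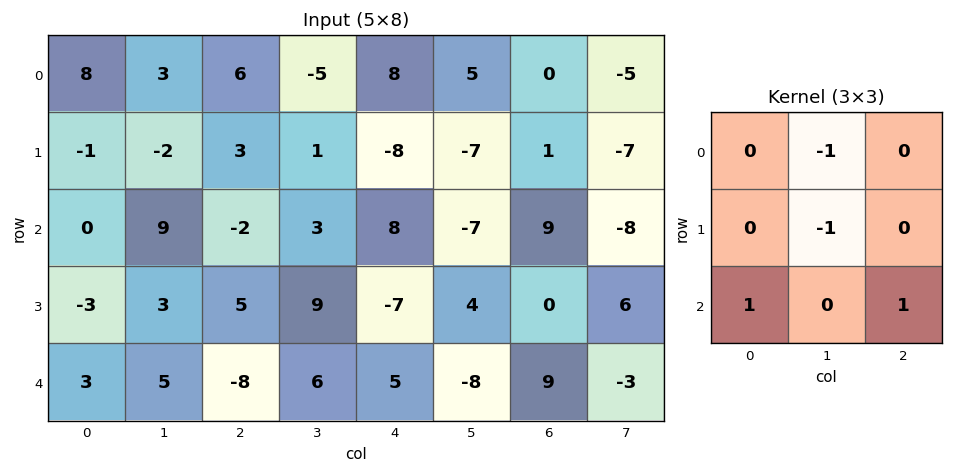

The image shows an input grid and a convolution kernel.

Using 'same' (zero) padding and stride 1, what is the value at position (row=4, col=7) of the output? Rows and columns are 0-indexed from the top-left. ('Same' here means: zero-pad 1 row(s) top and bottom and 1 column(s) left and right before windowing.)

-3

The receptive field on the zero-padded input at this output position is [0 6 0 / 9 -3 0 / 0 0 0]. Elementwise product with the kernel and sum: 6·-1 + -3·-1 + 0·1 + 0·1.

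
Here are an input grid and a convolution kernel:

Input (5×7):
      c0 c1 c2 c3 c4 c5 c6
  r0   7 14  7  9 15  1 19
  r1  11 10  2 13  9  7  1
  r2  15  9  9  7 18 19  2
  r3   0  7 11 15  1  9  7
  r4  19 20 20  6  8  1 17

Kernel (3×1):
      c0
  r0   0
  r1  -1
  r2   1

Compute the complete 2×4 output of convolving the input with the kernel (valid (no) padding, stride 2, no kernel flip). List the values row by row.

Output[0,0]: The receptive field on the input at this output position is [7 / 11 / 15]. Elementwise product with the kernel and sum: 11·-1 + 15·1.

4 7 9 1
19 9 7 10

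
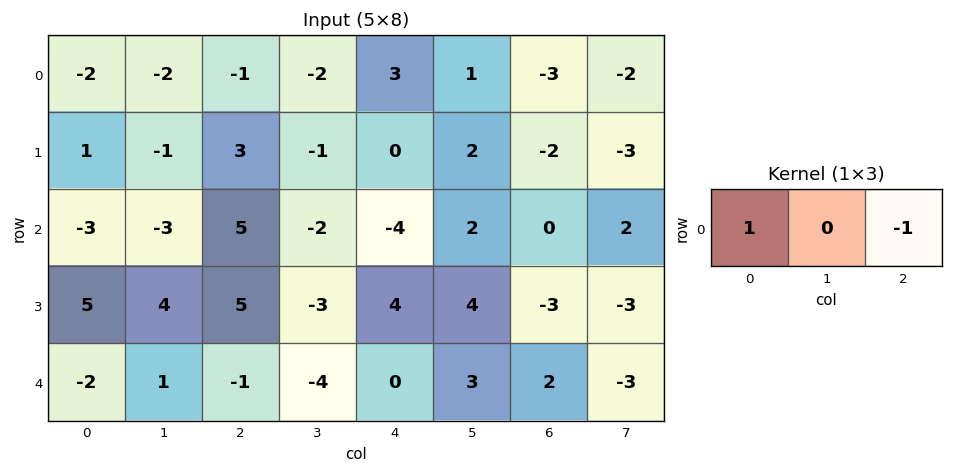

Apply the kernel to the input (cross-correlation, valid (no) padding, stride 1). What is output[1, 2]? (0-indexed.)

The receptive field on the input at this output position is [3 -1 0]. Elementwise product with the kernel and sum: 3·1 + 0·-1.

3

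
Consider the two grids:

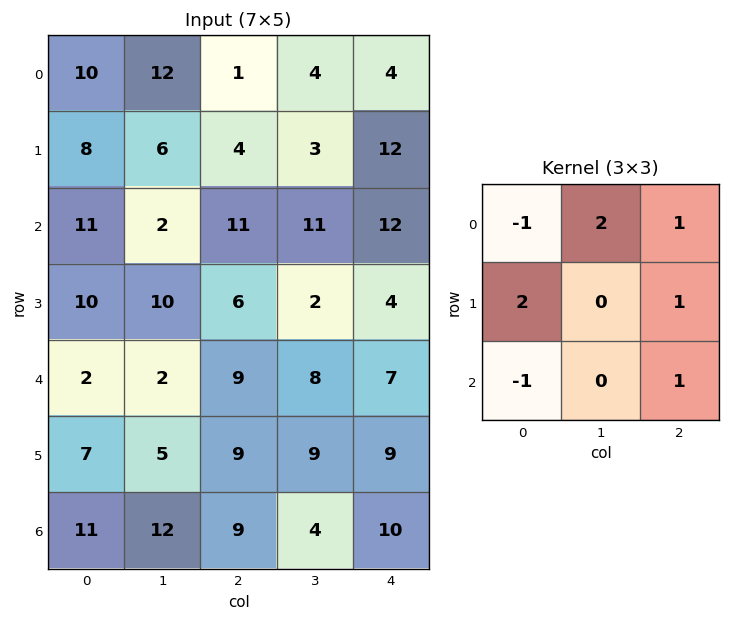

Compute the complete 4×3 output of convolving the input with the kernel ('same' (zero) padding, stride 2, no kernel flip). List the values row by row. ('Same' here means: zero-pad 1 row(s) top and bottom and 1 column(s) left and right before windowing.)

Output[0,0]: The receptive field on the zero-padded input at this output position is [0 0 0 / 0 10 12 / 0 8 6]. Elementwise product with the kernel and sum: 0·-1 + 0·2 + 0·1 + 0·2 + 12·1 + 0·-1 + 6·1.

18 25 5
34 12 41
37 20 13
31 50 17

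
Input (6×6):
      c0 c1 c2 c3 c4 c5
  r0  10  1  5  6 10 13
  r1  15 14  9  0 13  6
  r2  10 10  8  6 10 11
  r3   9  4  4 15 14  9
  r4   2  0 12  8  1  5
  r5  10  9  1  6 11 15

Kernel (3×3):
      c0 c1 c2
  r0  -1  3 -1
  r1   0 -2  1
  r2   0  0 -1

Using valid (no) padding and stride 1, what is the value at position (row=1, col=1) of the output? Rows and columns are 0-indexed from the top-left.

The receptive field on the input at this output position is [14 9 0 / 10 8 6 / 4 4 15]. Elementwise product with the kernel and sum: 14·-1 + 9·3 + 0·-1 + 8·-2 + 6·1 + 15·-1.

-12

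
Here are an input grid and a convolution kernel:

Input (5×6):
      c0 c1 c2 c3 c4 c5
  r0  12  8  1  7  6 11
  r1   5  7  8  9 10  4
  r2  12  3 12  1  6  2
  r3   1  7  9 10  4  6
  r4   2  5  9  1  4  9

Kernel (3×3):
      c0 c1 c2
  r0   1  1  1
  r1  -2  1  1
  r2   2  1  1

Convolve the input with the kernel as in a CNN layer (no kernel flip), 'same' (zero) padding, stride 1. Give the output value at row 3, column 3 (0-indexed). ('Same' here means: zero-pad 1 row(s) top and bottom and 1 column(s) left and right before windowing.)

The receptive field on the zero-padded input at this output position is [12 1 6 / 9 10 4 / 9 1 4]. Elementwise product with the kernel and sum: 12·1 + 1·1 + 6·1 + 9·-2 + 10·1 + 4·1 + 9·2 + 1·1 + 4·1.

38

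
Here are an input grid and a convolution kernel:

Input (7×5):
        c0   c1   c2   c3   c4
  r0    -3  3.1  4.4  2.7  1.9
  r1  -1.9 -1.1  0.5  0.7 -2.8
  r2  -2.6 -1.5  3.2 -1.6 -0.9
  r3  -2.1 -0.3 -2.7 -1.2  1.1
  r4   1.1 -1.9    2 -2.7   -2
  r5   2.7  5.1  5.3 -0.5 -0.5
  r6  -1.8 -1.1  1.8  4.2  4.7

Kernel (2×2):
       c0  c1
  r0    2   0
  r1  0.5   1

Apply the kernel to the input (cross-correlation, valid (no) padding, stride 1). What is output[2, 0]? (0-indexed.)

-6.55

The receptive field on the input at this output position is [-2.6 -1.5 / -2.1 -0.3]. Elementwise product with the kernel and sum: -2.6·2 + -2.1·0.5 + -0.3·1.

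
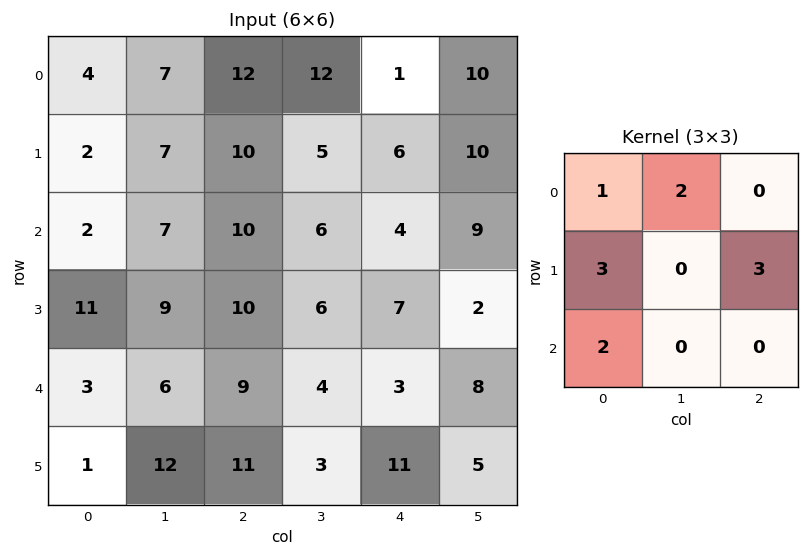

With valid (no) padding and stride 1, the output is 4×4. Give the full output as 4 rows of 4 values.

Output[0,0]: The receptive field on the input at this output position is [4 7 12 / 2 7 10 / 2 7 10]. Elementwise product with the kernel and sum: 4·1 + 7·2 + 2·3 + 10·3 + 2·2.

58 81 104 71
74 84 82 74
85 84 91 46
67 83 80 62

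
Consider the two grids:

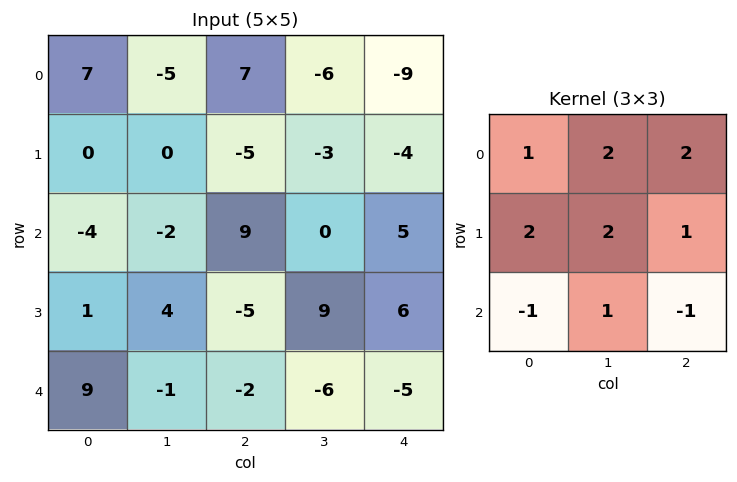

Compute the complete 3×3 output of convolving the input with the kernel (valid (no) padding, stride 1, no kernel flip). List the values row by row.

-1 -5 -57
-5 -20 12
7 28 34

Output[0,0]: The receptive field on the input at this output position is [7 -5 7 / 0 0 -5 / -4 -2 9]. Elementwise product with the kernel and sum: 7·1 + -5·2 + 7·2 + 0·2 + 0·2 + -5·1 + -4·-1 + -2·1 + 9·-1.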